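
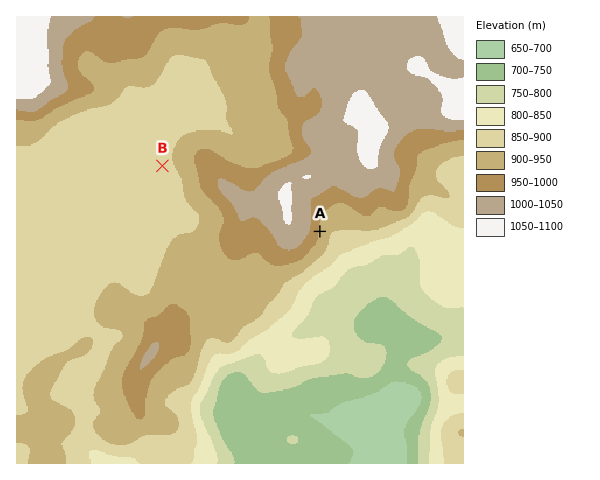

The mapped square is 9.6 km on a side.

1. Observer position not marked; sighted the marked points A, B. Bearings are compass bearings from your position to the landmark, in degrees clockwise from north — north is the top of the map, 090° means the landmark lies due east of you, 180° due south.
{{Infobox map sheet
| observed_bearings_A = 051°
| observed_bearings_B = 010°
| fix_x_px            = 123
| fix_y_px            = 391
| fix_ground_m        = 950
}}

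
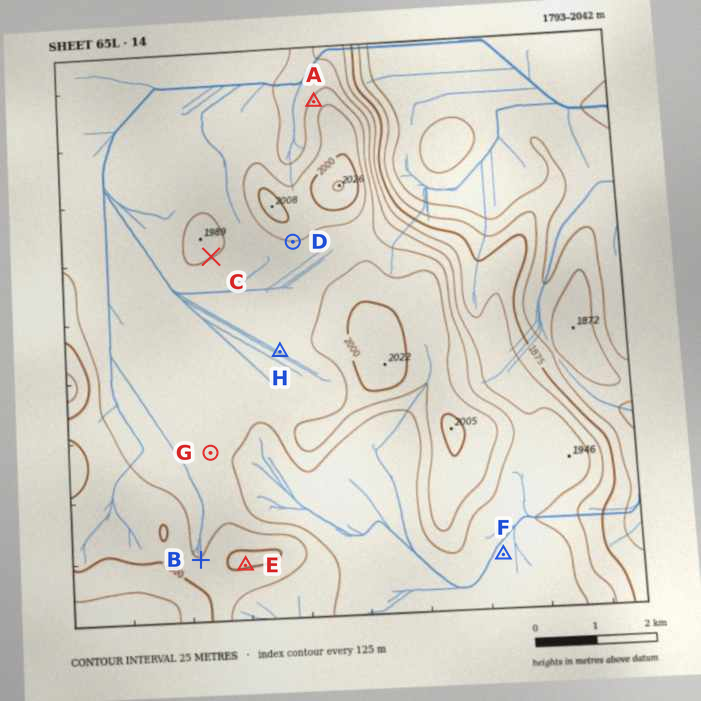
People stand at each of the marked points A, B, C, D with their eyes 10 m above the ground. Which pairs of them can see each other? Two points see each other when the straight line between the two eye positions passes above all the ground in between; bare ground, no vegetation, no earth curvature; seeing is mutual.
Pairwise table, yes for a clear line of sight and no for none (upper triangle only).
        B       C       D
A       no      no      no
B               yes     yes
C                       yes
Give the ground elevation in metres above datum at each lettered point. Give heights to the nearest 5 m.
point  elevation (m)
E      2000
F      1925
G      1955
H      1955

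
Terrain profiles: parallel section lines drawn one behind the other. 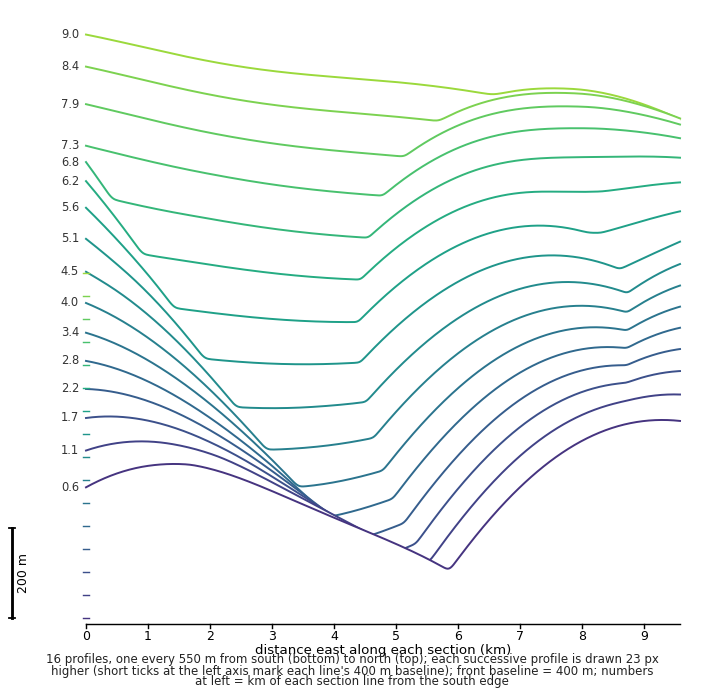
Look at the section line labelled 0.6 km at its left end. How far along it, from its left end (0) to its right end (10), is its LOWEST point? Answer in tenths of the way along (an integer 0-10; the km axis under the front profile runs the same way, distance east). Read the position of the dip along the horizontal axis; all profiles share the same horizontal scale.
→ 6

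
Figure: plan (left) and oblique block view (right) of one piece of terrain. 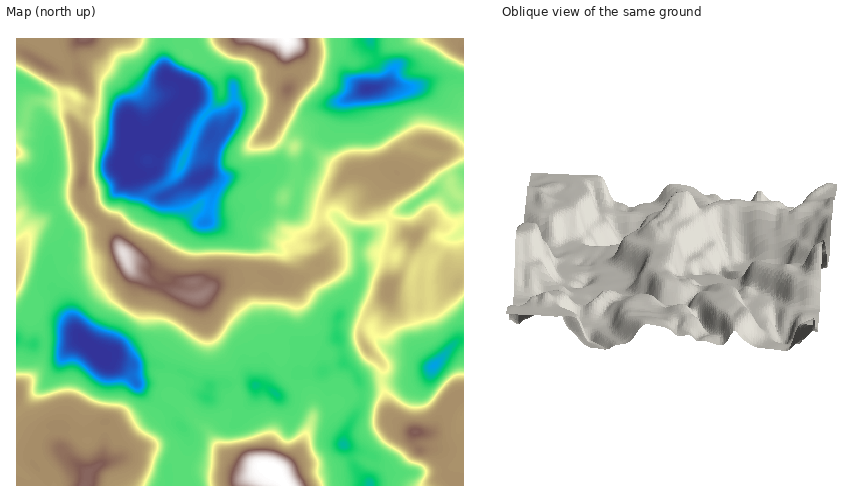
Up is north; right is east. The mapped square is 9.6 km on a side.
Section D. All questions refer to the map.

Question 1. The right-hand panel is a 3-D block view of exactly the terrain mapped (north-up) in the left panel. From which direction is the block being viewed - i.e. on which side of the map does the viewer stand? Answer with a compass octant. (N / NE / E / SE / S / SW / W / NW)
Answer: E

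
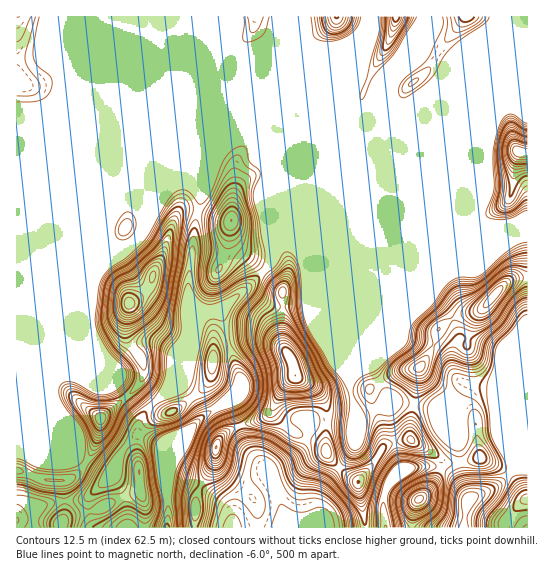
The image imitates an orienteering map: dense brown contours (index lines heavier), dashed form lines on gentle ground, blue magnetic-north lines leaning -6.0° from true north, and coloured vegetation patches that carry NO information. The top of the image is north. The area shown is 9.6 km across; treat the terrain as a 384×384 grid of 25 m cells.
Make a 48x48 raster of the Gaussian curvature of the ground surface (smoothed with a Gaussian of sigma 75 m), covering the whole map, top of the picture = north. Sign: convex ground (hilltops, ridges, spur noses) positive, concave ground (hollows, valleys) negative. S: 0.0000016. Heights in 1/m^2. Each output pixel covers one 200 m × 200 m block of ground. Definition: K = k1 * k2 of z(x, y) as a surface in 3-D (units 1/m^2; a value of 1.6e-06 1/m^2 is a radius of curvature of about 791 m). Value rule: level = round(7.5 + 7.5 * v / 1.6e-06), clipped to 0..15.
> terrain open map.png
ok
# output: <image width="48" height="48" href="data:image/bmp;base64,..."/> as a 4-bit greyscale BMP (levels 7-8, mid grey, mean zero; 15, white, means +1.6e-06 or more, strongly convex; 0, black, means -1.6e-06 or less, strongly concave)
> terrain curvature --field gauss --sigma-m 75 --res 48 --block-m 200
<image width="48" height="48" href="data:image/bmp;base64,Qk32BAAAAAAAAHYAAAAoAAAAMAAAADAAAAABAAQAAAAAAIAEAAATCwAAEwsAABAAAAAAAAAAAAAAABEREQAiIiIAMzMzAERERABVVVUAZmZmAHd3dwCIiIgAmZmZAKqqqgC7u7sAzMzMAN3d3QDu7u4A////AIZquHd4h0hoh4iId4h3iJd4eBBXd2eqiId3h2eXiJZouXiIiHh3iaUHh4qXVmaHZ3iHRoeWWbU4p4iHiHd4iYYnVP/6eoiHiYeHd3iHaYh3dHd3h3domI7YYZ/5a7mYe3aImoiIh3h3Y1ZneHZnhl73pmdRFoh0RpeIh2eIjIh2Y3dniId3hAVzjMsiVWl0d3iIiFaIenh3Zvp4iZh4uSlzaLdFdn2WeHeIiGR3ZWqIiPqrqodWq4/HkHtWiIiHd3eIiIWGdjqIh/k3iGiGdpmHlLx4iHWIiIiIiJ3nmEV2o4kAWVaIdYiGd4iIh4eIiIh3d2/2mWr6dAZiW4iId3eGeGWIh4h3eIh3aFdwWFanR1i7ZDeXVnd3eHSIh3d4iIh3enqmSGd3V4eOsxaHRnaIiHR3d3eIiIh3VniJd6V4h6h9x63sh1eIV3eGeHeIiIh3d3iItbZ4h5icl3m5d3d4R623qWZ3eIh3d4d4iKeIeLdnh2eYiYeIZ6unmIdniIiIiHd3aHiYeKY2eLyoZ4iHd5ZFV7iIh4iIh3d3VWeHd3ZXaMyIh3iIeLhXd3WJd4iIh3Z2V3d2d4Z3dod5iHiIiHa7eGV3eIiIh3V4mHZnd3doh1N5iIiIh3WJZnmXeYiIh3d7+od5h3hnh0GIiIiIh3eHZ3qom4iIiIh72Hl4dVeIdYiIiIiIiHiIiGeYiYiIiHZspXmId6iKl/93iIiIiIiHZ3eccoiIiHc5dKqIaOp3VIdniIiIiIh3dpyLkoiIiHdmh8uGaKh3ZnVniIiIiIh3d4h3doiIiHd4mIaHiGZ4h3Z3iIiIiIiId4h2Z4iIiId3eIVomGZ3d3d3iIiIiIiIiIh3doiIiId3h5eHh4iHeIeIiIiIiIiIiHd3d4iIiHh4l4eGZoq4d3iIiIiIiIiIiHd3d4iIiId3d3d3VXm4d3iIiIiIiIiIiHdHaYiIiId3d3d4eIh3iIiIiIiIiIiIiHdr1oiIiIh3d3d2eId2iIiIiIiIiIiIiHiXhoiIiIiIiHd3eId3d3iIiIiIiIiIiIiHSIiIiIiIiId3eHd3d3iIiIiIiIiIiId2R4iIiIiIiIiIh3eHh3iIiIiIiIiIiIdnqYiIiIiIiIiIiHd3eIiIiIiIiIiIiIdo+YiIiIiIiIiIiId3d4iIiIiIiIiIiIdm1oiIiIiIiIiIiIiHeIiIiIiIiIiIiIdzXHd3eIiIiIiIiIiIiIiIiHd3d3iIiId0KXd3d4iIiIiIiIiIiIiIiHd3d3d4iId3d4h3d4iIiIiIiIiIiIiIiHeHd3d3eIh3d4iHd4iIiIiIiIiIiIiIiHd3h5h3eIiIiIh3d4iIiIiIiIiIiIiIiHh3d3iHeIiIiHiHd4iIiIiIiId3iIiHd3h2d3h3iIiIiHiIeIiIiIiIiId3d4h3d3d3h3iHiIiIiHeIiIiIiIiIiId3d3d3Zmd3d3h3d4h3iIeIiIiIiIiIiId3h3d3WIV4Znd4d3d3iHeIiIiIiIiIiIiHd4iHe9dojIZ4iJd3iA=="/>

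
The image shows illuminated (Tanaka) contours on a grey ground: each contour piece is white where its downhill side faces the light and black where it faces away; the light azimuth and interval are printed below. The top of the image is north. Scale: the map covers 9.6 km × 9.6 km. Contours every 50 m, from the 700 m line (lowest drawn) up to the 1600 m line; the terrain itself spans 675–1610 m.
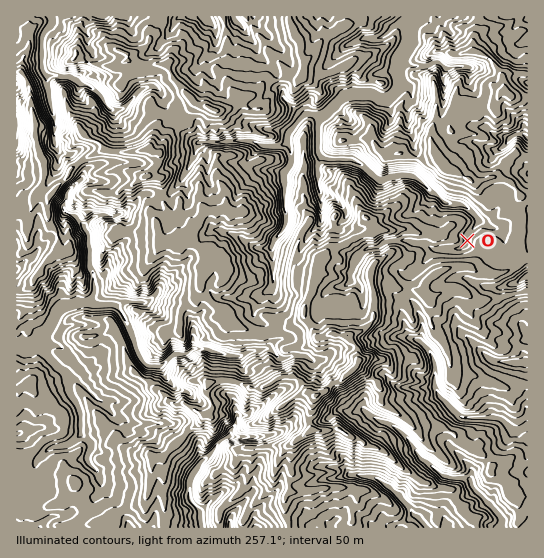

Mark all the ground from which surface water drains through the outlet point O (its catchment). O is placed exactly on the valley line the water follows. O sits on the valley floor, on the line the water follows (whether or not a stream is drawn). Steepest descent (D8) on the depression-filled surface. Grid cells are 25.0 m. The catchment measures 3.522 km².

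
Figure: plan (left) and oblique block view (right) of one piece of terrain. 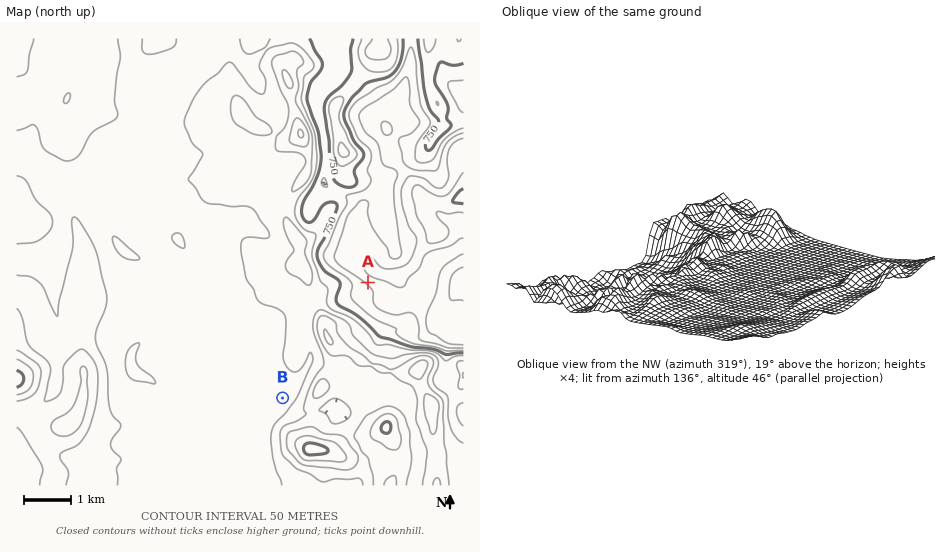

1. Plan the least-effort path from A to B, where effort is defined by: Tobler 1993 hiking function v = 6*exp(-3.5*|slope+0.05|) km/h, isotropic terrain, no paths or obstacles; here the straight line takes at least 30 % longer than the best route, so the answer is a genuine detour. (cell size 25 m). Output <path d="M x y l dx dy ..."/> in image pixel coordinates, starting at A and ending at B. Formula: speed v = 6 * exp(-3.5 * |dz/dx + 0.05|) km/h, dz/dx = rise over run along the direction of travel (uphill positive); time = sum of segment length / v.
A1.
<path d="M368 282l-5 0-35 18-1 1-9 5-4 3-5 10 0 25-26 54"/>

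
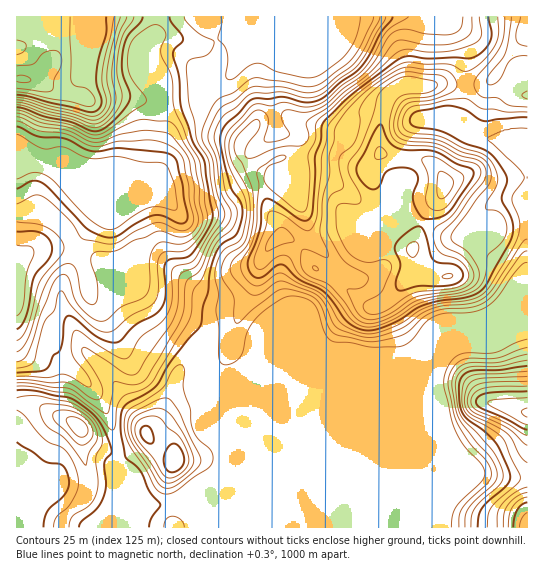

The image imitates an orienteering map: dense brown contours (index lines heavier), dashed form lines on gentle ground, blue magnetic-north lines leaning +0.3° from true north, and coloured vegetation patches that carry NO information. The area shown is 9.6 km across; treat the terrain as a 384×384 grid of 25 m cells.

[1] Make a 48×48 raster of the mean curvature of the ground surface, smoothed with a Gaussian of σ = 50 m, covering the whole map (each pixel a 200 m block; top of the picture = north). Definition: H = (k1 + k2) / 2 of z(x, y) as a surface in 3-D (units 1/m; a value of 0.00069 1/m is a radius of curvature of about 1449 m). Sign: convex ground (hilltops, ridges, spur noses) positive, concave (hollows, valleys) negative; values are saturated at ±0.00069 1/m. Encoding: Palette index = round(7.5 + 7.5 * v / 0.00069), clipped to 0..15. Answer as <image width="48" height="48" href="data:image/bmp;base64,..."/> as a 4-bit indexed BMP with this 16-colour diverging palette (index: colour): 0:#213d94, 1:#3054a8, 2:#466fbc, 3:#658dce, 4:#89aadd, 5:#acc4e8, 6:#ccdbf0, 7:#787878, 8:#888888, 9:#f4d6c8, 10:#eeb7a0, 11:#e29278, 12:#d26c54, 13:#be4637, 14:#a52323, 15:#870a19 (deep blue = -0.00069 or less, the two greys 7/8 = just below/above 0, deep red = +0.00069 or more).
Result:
<image width="48" height="48" href="data:image/bmp;base64,Qk32BAAAAAAAAHYAAAAoAAAAMAAAADAAAAABAAQAAAAAAIAEAAATCwAAEwsAABAAAAAAAAAAlD0hAKhUMAC8b0YAzo1lAN2qiQDoxKwA8NvMAHh4eACIiIgAyNb0AKC37gB4kuIAVGzSADdGvgAjI6UAGQqHAIdr1Td3d2jtV3eHd4eHd3iHd3eHV5p2rndou3R3d2aFZ3d3d3d3d3d3d3d2Sbyovoh2a/dXd2Q1d3d3d3d3d3d3d3d3RIqpr3d2RutHdzmRR3d3d3d3d3d3d3d3cyZ3Z3dmVNs3dCz4Amd3d4eHeIeId4eHd0EkVYd2Rug3YF3/mGZ3d4eHiHd3h4eId1E2iYd3SNU3MrrvqaV3eHiIh3iHiHeHdiVomnZ3SLdzGfe/ZpZ3d3eHd4h4iIeHc3iHinZ2TP1Qf/asRGd3d3eHh3iHeHeHRXhkSGeIr/0Az9iYM3d3d3eIh4eId4eHJmREbGid/+UEzduXVmd3d3d4eHeIh3h3CMms76vdy1Aol5qHeZd3d3d3h4eHeHd1Cv//2+/XiRBYhnqnZ5Z4d3d3d4h4iHhzKf/bqblTdQObYzfIVnZ3d3d3d4h4d3dyfduql0MUYSrZRFfsZohWd3d3d3h3d3dzbduHhzVnVa22RmW9doqld4d3d3d3Znd1SZZEd0ioW+t1aHWLhnrIV3h3d0MjR4Z3RVIjZzjITNhmeXZ7qHjHR3d3SFJWVXZXdlVUZifZbqRGiYZpl2i4N3d3Opi5VGYmd3d3VRfYrmNXiYZnh3i6Y2d1OZv/yGQQEjR3dwa4uTNnd2VniZmalkVQJ3v//pUxE1Qldxaq1iWHZVVYqHd4qGMAJ7yorbiXZ4liZzec5jaHZEZpt2hnuERWjOlma9rP/9yUJ1iL50eHdUeclquZ2TXP+4RFSdzO//ymI1dXyFiaplnaVbyq/DXP1UaHI5p4v5eqUXZFh4uqt2ulNqyp/mWbUou6drqGeVWbgXVFeIuHunqFV7xSv7mmJqqYec6lNFebknQ3uoczmpuEJalCjbuleqmHZnuTMkbNo6ic2mQyWJtwA2ZFi8xzi6mHdld2dDW+k7zMpjZ3RHhANlQzr8kQe7l3dmactkSMc4mqc2d3dlQzinhjv5ISrbdnd2iu6ERWNHq4Rnd4d3dFdoyUuzViq2N6dneM62V2VHylV3d3d3c1VoqIx1diqFa8dVRb7sqYhjZWd3d3dmVGd3ir2VZimIvbZVR9y/+mZoZ4ZUQzRmUyREn5jNpVqpmrq7zvt76DV2Z1M1dUZ3dUiXr4Fqx2i4R9283chEQ0dzVTEot1iGZmrKr+YiMhWoNcxTVnUhNHdyZkNJ6VZ4hVmJmf9kd2rcZL4wA0M0Z0RAV3Z8+2ZolYpXlZ+W3Kq9tY9wAiNGmGUyab3v/oeJhKtWlY6a6WV76n2hEyNml5y5v/3N6oiYZJtmZJtqpTJprt3IvriHqHvP/ZZppmdGc4uGU3hXZDJJec////2HzHd+qYdZtlNHY4yoZGhkREM1VWi+qcxmraZ3aslYyFFnR6uZhmh1Z3UyJXZpZXl1WsdUabpXylFme6dol2d3d3djJIl4dmeXRrpmZnlWzWE2WGVnh3d3eId2M3y4ZVVnU3y5dnpWznRDNWeYeHd3h4h3U1vaZmQ0VFvbdptXm5qoerrJd3d4iHh3dBNVeIVWmGiQ=="/>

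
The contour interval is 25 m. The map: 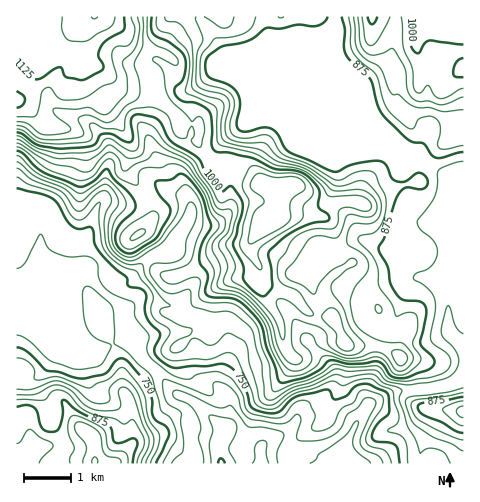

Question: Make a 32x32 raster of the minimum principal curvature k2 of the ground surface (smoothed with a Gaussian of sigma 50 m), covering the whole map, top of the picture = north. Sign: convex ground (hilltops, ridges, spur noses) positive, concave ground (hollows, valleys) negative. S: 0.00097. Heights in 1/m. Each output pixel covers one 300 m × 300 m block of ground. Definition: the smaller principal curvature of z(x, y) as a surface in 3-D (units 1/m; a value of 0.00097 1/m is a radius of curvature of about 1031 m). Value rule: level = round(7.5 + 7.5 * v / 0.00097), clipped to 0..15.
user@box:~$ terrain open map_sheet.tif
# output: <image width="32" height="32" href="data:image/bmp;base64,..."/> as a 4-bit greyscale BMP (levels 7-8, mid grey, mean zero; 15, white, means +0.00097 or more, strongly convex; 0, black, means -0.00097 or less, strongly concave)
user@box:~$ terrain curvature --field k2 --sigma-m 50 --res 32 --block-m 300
<image width="32" height="32" href="data:image/bmp;base64,Qk12AgAAAAAAAHYAAAAoAAAAIAAAACAAAAABAAQAAAAAAAACAAATCwAAEwsAABAAAAAAAAAAAAAAABEREQAiIiIAMzMzAERERABVVVUAZmZmAHd3dwCIiIgAmZmZAKqqqgC7u7sAzMzMAN3d3QDu7u4A////AHdWWUlUVJgXdXhmZTNGhmZoZEY0mFVWJ3VHVlJZVGVVVUSpVHVmVzNEMnmUCYRWeHc1ZFRzVYJDZVNGdQRDmGp1WVMlhlMEcWmCA3dAJmZoIok1aXUhZzNndVIVIxAAAHQiNEdjB1RVdleoE0FrSIKFRnZHIIhoZHNZlAdyTWaEVHd3VESJeHVEhjN7dVQ0ZGd3doRUI2d2Q2YkVlM2hUV3d2eEVphlZSRyZaY2ZYc2d3d3ZEVDVUNGRHRkR4V3Rnd3d1hThxZ1aVdWZmZlZkd3d3ZiKJhSV3dTRnd3ZmZWd3ZkFCA0RlVnR1ZYp1d4dYZ4c02iBFeHlEZlU0JXeHaHdUJamlBUNXh0RGU2Rnd3d2RwZ2aEExKIiGaTR0VmZ2U1cCNGhgOARVZUVZs1d1dENGQFZ0QEg4d3hyZlRnhXJoeYCVNkCIRpWbUVd2aIVydkVgVVQTaGZzMANFZmY1UVV2cGgTd2N2VRN3dmZlWGG5iFF2BpeDA2VXd3d2R0eEZ1IIUEWGljRFd3d3ZHZEaXNXWWVnZ4hkd3d3dzhkVkdUiGeGZyJYRXd3d3c4OlpWhYh2hXZ0E0d3d3d0RzdYd4doiERVlxZ3d3d3RFZHZ4d3ZWVWR4RERXd3dzeFWGd3dnh2aBVXVXZVVmYnhUhneHZ3iHdCVTiIV3aEJ4Y3eH"/>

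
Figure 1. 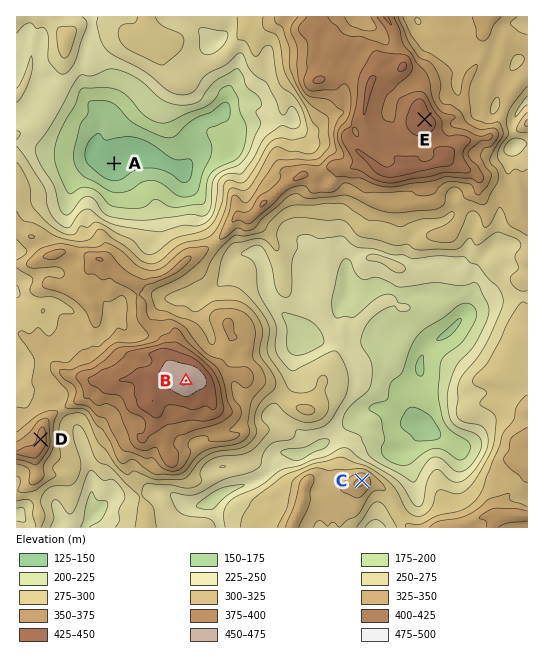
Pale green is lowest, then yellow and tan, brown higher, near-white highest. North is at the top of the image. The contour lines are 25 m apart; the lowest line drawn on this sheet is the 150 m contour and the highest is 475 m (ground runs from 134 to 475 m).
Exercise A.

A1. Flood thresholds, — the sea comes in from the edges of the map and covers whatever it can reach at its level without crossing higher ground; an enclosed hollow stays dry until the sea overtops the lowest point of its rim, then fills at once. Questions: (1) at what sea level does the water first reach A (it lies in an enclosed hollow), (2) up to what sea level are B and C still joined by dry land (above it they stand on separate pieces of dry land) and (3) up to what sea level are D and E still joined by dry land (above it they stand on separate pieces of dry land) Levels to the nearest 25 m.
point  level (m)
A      250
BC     275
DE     325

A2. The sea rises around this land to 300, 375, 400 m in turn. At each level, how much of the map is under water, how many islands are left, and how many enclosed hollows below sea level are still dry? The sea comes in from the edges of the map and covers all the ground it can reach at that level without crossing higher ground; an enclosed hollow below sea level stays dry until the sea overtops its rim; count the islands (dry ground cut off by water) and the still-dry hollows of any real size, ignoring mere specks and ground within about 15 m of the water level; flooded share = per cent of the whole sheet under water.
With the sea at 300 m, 60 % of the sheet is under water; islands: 0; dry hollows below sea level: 0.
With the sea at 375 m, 89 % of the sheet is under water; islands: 1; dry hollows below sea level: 0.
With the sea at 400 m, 93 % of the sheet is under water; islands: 2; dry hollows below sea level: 0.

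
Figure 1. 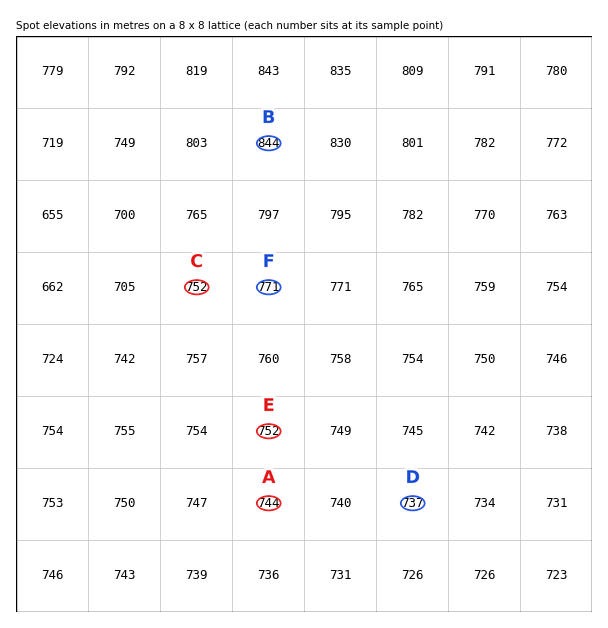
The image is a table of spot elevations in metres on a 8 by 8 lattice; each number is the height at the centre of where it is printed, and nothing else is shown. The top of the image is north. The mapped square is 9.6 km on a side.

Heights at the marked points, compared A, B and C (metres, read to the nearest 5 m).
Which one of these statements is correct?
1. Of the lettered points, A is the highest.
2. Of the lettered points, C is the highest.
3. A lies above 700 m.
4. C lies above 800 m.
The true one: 3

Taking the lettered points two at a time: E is lower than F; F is higher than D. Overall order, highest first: F E D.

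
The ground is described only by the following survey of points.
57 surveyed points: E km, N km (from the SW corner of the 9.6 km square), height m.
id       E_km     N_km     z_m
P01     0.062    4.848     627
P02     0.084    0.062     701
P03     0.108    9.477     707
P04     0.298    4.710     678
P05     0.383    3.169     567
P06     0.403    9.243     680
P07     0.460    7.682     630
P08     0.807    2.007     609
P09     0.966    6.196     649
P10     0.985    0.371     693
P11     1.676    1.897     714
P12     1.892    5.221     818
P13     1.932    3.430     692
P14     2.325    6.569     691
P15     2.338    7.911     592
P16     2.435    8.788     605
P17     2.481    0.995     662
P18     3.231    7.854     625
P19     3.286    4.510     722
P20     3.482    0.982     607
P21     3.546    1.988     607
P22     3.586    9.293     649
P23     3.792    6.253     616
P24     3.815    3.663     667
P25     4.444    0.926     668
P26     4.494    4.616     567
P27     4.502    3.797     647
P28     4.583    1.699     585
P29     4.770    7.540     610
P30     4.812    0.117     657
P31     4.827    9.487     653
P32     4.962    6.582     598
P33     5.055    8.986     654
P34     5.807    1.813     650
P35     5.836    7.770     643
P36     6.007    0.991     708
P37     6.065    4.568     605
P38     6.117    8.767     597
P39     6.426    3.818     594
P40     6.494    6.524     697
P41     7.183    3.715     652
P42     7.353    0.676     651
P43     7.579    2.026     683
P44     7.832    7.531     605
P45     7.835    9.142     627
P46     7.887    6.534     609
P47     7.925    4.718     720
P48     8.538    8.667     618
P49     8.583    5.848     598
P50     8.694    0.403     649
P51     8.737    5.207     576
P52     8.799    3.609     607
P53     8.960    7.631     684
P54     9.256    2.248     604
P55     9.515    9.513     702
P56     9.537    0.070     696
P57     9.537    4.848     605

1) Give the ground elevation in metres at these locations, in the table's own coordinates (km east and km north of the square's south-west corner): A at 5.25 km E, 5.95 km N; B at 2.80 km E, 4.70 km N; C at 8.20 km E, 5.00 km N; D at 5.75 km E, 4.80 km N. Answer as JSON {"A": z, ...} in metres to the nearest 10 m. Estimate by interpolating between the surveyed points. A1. {"A": 610, "B": 790, "C": 660, "D": 600}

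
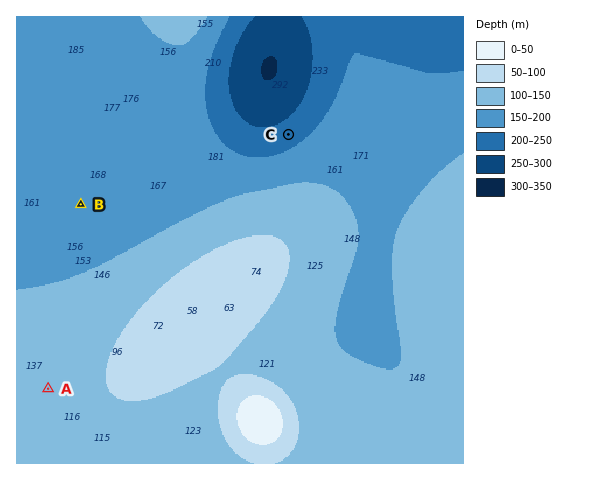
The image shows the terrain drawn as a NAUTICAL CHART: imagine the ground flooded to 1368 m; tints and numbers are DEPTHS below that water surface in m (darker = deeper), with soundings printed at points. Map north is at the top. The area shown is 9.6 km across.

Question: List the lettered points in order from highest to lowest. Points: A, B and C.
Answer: A B C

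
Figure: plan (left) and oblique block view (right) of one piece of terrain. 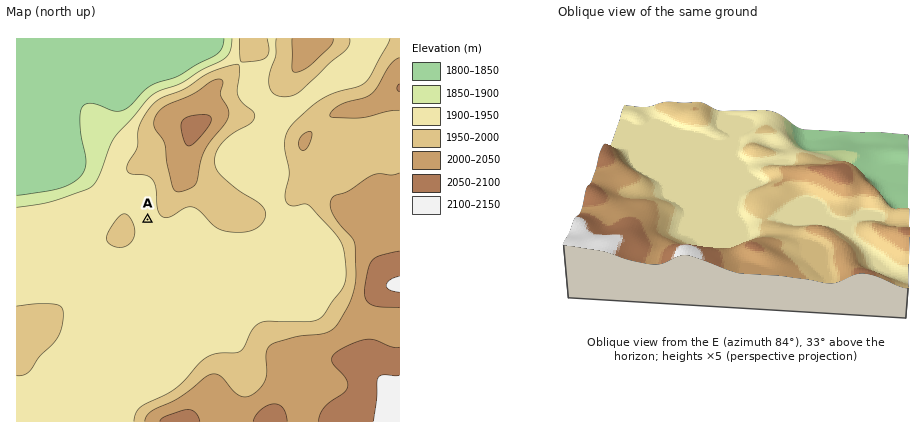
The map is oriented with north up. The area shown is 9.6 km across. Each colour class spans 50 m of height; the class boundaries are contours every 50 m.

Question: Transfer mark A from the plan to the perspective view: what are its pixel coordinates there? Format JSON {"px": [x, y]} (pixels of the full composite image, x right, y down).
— {"px": [765, 164]}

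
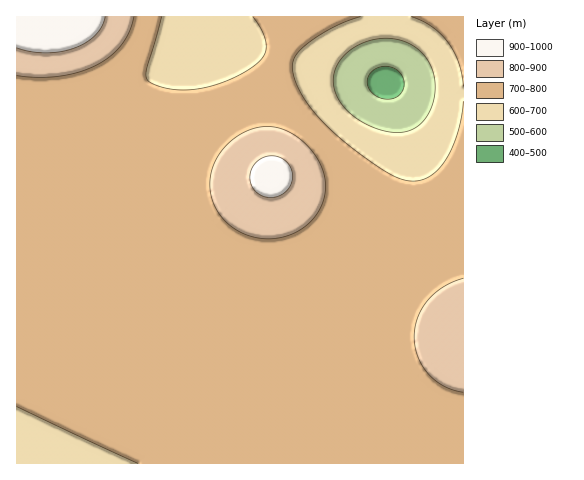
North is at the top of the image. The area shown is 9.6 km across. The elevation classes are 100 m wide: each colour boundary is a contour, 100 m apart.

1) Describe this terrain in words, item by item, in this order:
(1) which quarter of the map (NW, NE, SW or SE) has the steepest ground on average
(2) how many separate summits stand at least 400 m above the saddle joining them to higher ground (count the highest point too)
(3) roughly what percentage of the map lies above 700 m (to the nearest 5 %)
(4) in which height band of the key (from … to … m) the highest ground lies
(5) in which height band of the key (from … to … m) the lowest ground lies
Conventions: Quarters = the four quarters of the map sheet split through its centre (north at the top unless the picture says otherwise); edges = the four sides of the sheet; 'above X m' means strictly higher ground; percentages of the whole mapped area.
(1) The steepest ground, on average, is in the north-east quarter.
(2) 1 summit rises at least 400 m above its surroundings.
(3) Ground above 700 m makes up about 85 % of the sheet.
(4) The highest point is somewhere between 900 and 1000 m.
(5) The lowest ground lies in the 400–500 m band.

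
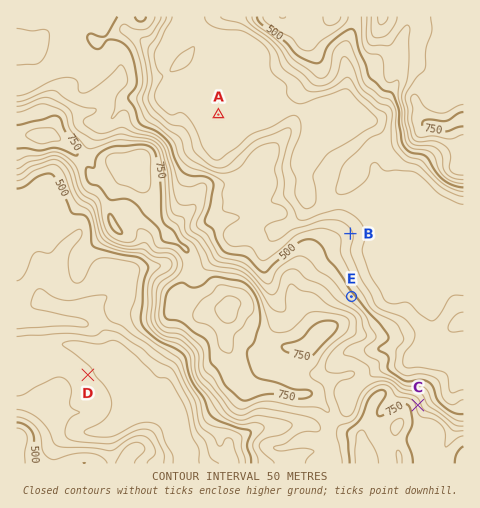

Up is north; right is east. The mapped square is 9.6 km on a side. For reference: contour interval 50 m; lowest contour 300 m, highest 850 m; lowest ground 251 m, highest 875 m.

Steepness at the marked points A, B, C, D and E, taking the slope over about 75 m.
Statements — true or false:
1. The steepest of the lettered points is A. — false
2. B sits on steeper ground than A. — true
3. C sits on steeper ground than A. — true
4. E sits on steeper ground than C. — false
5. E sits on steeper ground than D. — true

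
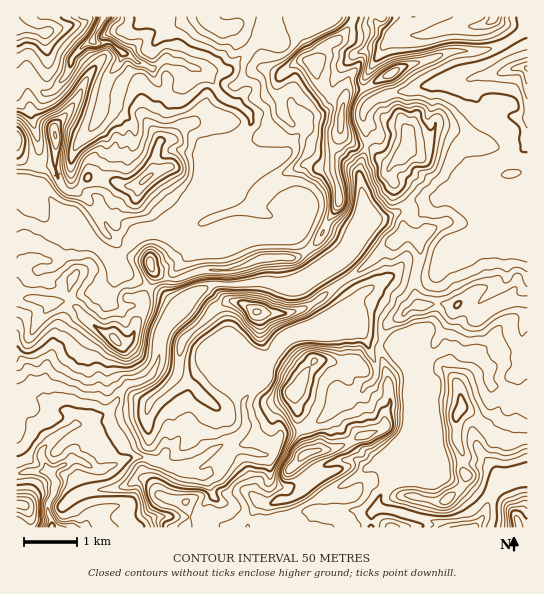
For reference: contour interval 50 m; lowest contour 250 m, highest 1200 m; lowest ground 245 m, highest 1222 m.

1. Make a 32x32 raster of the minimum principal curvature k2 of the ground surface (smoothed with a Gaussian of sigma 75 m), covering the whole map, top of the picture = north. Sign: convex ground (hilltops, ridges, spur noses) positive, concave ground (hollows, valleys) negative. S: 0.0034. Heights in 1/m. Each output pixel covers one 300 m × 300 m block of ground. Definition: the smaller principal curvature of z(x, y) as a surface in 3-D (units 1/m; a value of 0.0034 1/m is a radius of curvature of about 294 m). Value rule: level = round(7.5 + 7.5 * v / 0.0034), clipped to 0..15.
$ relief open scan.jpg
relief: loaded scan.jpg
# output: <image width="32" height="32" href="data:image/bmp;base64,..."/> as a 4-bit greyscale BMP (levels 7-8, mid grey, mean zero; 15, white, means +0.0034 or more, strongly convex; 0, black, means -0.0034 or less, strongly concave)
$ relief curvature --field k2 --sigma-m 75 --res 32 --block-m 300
<image width="32" height="32" href="data:image/bmp;base64,Qk12AgAAAAAAAHYAAAAoAAAAIAAAACAAAAABAAQAAAAAAAACAAATCwAAEwsAABAAAAAAAAAAAAAAABEREQAiIiIAMzMzAERERABVVVUAZmZmAHd3dwCIiIgAmZmZAKqqqgC7u7sAzMzMAN3d3QDu7u4A////AEUDR3QzVodkRWZ2RjNUNGekKGVDl4VFZ3U2ZkNnh2NXZwd3Y4dlR5QkczdkZEVkRCIXQ0hjJEVzZjZzZmdGhFWCgldSFHVmQzl0NTV3RlN1hUd3ZoV3VGcUdldzVzg3h3d1Z2eGZ4g3NCRneTc3V3Z3ZmVIhmeIN1hlVmc2SXVndmZ3JXdndkSKdmRXNkh0VWZnhlIGdmdzaGV3GEZYZHdWaHVnFGV3ZDinaSVWZVZnVldWqSOEVjUDQ1REdmVVd1dGdmdAZ1NnQSVUdkNWhVdXZnVGciZkindTVWeHWVdVd2VFaFMQZmUzWFRnd1d1dmZodVJVcwAAIzRmNGVWZ2d3V4VktUVWd3c0NnVGVmZld3ZVU2RmZUREZEN4V0d3d3Z3V3RGd3d2Zlg1N3hmd3d3dVZWVmeHd4dEUzJlZ3d3dzVlaGVmd3d3RaBIRWZ3d1Njdnh2VXZnZUVweXZXd3dlYJZliXV3ZVd3QHdmVnZ3YWB3dGRFZodkVmJmiGZ3doCjFXSJZnZXZViTRodmd3ZChjRmZXd4RnZGcGiVlmd1U1dFZ3ZXY0Z1VXIVZmVnhWQGY3hmZjhWZHVzQQNGZ4VmYHRHCGRUdoSGRBplRVQyVnBpAXJXZkY3lzMEV4Z3d2d3AFV3Z4dnY0eIUzI1ZndlZnBod2h3Z2dSN1R3VUJY"/>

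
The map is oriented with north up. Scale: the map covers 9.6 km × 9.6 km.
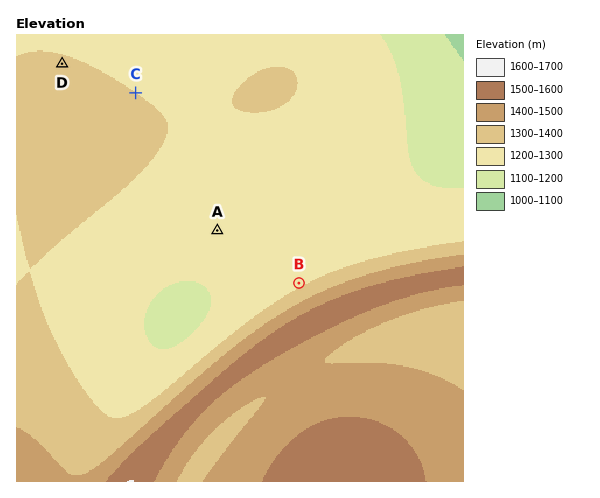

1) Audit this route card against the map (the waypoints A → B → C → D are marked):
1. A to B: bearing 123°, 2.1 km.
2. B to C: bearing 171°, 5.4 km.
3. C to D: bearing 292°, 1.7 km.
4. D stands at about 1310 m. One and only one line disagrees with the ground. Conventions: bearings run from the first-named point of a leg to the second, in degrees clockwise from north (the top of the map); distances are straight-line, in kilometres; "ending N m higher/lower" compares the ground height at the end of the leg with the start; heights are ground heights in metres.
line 2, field bearing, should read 319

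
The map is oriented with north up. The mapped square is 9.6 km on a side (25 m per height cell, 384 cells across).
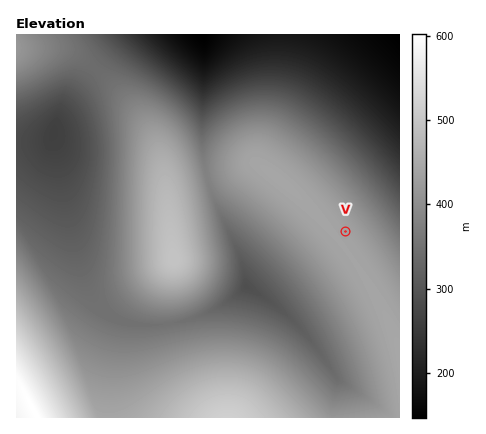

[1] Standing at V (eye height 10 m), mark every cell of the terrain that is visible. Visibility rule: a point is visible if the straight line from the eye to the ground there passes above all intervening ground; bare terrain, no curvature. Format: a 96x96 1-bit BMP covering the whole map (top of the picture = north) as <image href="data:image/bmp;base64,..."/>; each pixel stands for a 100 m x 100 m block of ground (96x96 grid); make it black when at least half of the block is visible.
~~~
<image width="96" height="96" href="data:image/bmp;base64,Qk2+BAAAAAAAAD4AAAAoAAAAYAAAAGAAAAABAAEAAAAAAIAEAAATCwAAEwsAAAIAAAAAAAAA////AAAAAAAH///4AAAf//////8H///8AAB///////8P///+AAH///////8P////AAf////8AB8f////wB/////4AB8////////////wAB8////////////gAB9////////////AAB9///////////+AAB////////////8AAB////////////4AAB////////////wAAB////////////gAAB////////////AAAB///////////+AAAD///////////8AAAD///////////wAAAD///////////gAAAD//////////+AAAAD//+B//////wAAAAD//wAB////+AAAAAH/+AAAD///AAAAAAH/4AAAAAAAAAAAAAH/AAAAAAAAAAAAAAH8AAAAAAAAAAAAAAP8AAAAAAAAAAAAAAP8AAAAAAAAAAAAAAP8AAAAAADAAAAAAAP8AAAAAADgAAAAAAf8AAAAAADwAAAAAAf8AAAAAAD4AAAAAAf8AAAAAAH8AAAAAA/4AAAAAAH8AAAAAA/4AAAAAAH+AAAAAB/4AAAAAAH+AAAAAB/wAAAAAAH/AAAAAD/wAAAAAAP/AAAAAD/gAAAAAAP/AAAAAH/gAAAAAAP/AAAAAH/gAAAAAAP/AAAAAP/AAAAAAAP/AAAAAf/AAAAAAAP/AAAAAf+AAAAAAAf+AAAAA/+AAAAAAAf+AAAAB/8AAAAAAAf+AAAAD/8AAAAAAAf+AAAAH/4AAAAAAAf8AAAAH/wAAAAAAAf8AAAAP/wAAAAAAAf8AAAAf/gAAAAAAAf8AAAA//AAAAAAAAf4AAAB/+AAAAAAAA/4AAAD/+AAAAAAAA/4AAAP/8AAAAAAAA/4AAAf/4AAAAAAAA/wAAA//wAAAAAAAA/wAAB//AAAAAAAAA/wAAH/+AAAAAAAAA/wAAP/8AAAAAAAAA/gAAf/wAAAAAAAAA/gAA//gAAAAAAAAA/gAB/+AAAAAAAAAA/AAB/wAAAAAAAAAB/AAAcAAAAAAAAAAB+AAAAAAAAAAAAAAB+AAAAAAAAAAAAAAB8AAAAAAAAAAAAAAB8AAAAAAAAAAAAAAB4AAAAAAAAAAAAAABwAAAAAAAAAAAAAABwAAAAAAAAAAAAAABgAAAAAAAAAAAAAAAAAAAAAAAAAAAAAAAAAAAAAAAAAAAAAAAAAAAAAAAAAAAAAAAAAAAAAAAAAAAAAAAAAAAAAAAAAAAAAAAAAAAAAAAAAAAAAAAAAAAAAAAAAAAAAAAAAAAAAAAAAAAAAAAAAAAAAAAAAAAAAAAAAAAAAAAAAAAAAAAAAAAAAAAAAAAAAAAAAAAAAAAAAAAAAAAAAAAAAAAAAAAAAAAAAAAAAAAAAAAAAAAAAAAAAAAAAAAAAAAAAAAAAAAAAAAAAAAAAAAAAAAAAAAAAAAAAAAAAAAAAAAAAAAAAAAAAAAACAAAAAAAAAAAAAAADAAAAAAAAAAAAAAADAAAAAAAAAAAAAAADAAAAAAAAAAAAAAACAAAAAAAAAAAAAAAAAAAAAAAAAAAAAAAA="/>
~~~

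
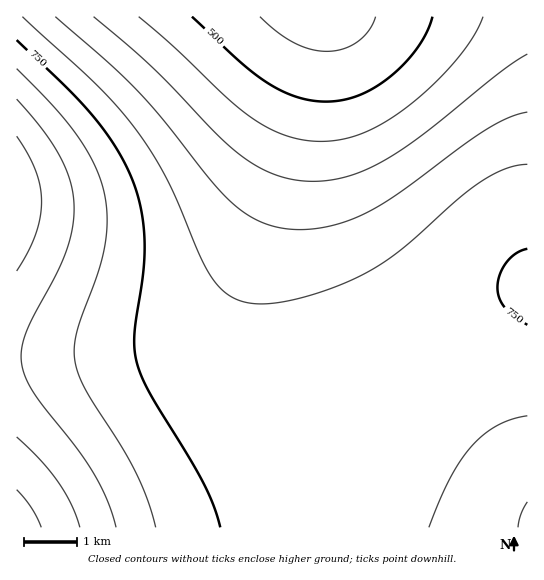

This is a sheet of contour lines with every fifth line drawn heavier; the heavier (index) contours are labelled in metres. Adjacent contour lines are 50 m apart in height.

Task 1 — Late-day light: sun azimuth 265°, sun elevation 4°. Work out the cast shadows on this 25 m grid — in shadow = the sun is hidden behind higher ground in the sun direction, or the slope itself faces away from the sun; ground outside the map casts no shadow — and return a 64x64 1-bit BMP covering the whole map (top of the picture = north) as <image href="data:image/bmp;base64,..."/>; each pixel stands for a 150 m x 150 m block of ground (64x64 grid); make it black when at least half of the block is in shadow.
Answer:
<image width="64" height="64" href="data:image/bmp;base64,Qk0+AgAAAAAAAD4AAAAoAAAAQAAAAEAAAAABAAEAAAAAAAACAAATCwAAEwsAAAIAAAAAAAAA////AAAAAAAH/4AAAAAAAAf/4AAAAAAAA//AAAAAAAAD/4AAAAAAAAP/AAAAAAAAAPgAAAAAAAAAAAAAAAAAAAAAAAAAAAAAAAAAAAAAAAAAAAAAAAAAAAAAAAAAAAAAAAAAAAAAAAAAAAAAAAAAAAAAAAAAAAAAAAAAAAAAAAAAAAAAAAAAAAAAAAAAAAAAAAAAAAAAAAAAAAAAAAAAAAAAAAAAAAAAAAAAAAAAAAAAAAAAAAAAAAAAAAAAAAAAAAAAAAAAAAAAAAAAAAAAAAAAAAAAAAAAAAAAAAAAAAAAAAAAAAAAAAAAAAAAAAAAAAAAAAAAAAAAAAAAAAAAAAAAAAAAAAAAAAAAAAAAAAAAAAAAAAAAAAAAAAAAAAAAD/gAAAAAAAA//4AAAAAAAH//8AAAAAAA///8AAAAAAD///+AAAAAAP///8AAAAAA////8AAAAAD////8AAAAAP////4AAAAA/////wAAAAD/////gAAAAP/////AAAAA/////+AAAAD/////8AAAAP/////wAAAA//////gAAAD/////+AAAAP/////4AAAA//////gAAAD/////+AAAAP/////wAAAA//////AAAAD/////4AAAAP/////AAAAA/////4AAAAD/////AAAAAP////wAAAAA////8AAAAAD///+AAAAAAA=="/>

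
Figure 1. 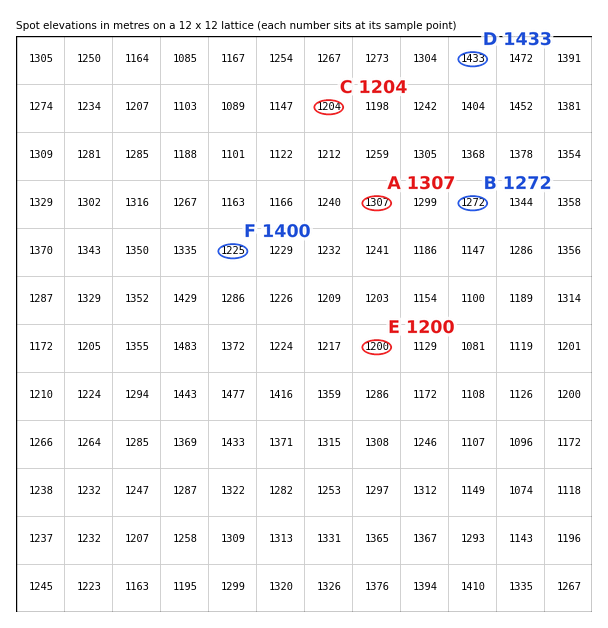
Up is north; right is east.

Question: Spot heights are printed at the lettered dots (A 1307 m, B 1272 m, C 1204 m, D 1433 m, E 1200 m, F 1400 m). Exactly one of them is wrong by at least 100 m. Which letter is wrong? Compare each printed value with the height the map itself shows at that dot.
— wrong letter F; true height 1225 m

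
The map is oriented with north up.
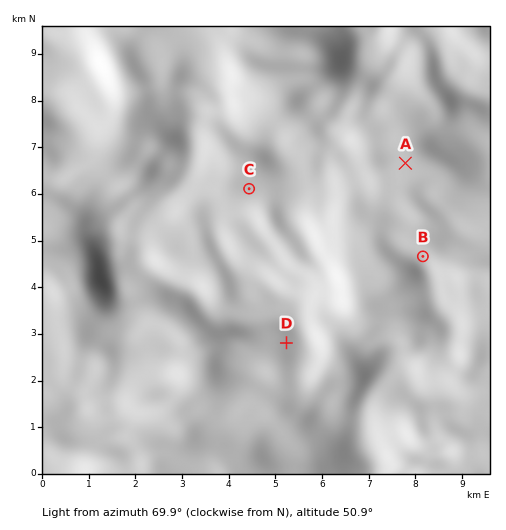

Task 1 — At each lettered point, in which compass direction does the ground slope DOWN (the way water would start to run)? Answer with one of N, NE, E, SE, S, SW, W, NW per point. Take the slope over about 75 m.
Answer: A SE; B N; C NW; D SW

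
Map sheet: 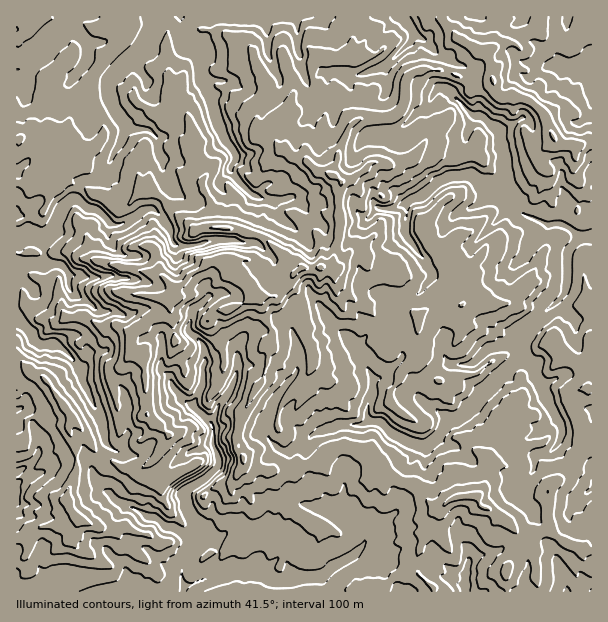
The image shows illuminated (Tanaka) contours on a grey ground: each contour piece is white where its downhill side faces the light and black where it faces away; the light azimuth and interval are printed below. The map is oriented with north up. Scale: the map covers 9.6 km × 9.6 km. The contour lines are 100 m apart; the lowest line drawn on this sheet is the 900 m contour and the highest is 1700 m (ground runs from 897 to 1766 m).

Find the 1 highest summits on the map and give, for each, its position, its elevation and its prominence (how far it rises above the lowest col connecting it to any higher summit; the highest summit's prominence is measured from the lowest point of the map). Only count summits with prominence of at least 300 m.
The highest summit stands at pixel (240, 278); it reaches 1766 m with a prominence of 869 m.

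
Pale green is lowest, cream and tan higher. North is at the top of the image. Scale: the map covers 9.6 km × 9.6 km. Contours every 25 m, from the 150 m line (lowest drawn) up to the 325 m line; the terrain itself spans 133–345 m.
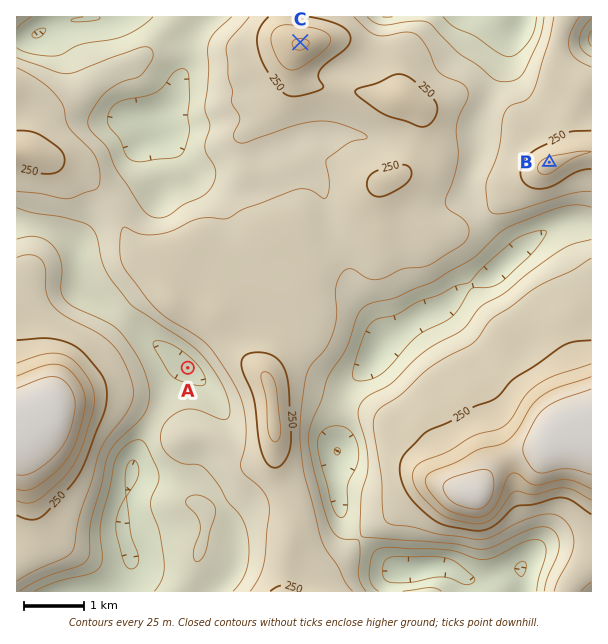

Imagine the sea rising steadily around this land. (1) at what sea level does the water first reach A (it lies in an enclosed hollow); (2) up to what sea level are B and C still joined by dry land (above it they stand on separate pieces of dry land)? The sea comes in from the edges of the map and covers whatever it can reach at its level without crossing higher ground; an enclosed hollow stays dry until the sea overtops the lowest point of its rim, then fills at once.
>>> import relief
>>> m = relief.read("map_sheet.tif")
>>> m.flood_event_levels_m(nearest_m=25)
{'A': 200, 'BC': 225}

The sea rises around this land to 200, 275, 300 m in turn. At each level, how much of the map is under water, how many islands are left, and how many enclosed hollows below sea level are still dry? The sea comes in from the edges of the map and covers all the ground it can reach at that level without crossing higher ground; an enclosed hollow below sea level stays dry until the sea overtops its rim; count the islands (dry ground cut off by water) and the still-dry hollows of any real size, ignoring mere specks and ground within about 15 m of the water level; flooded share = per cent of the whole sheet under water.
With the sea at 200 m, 28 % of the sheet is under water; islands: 0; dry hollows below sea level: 0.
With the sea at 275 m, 92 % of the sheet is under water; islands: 1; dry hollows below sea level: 0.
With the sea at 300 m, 94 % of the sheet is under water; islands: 0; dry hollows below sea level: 0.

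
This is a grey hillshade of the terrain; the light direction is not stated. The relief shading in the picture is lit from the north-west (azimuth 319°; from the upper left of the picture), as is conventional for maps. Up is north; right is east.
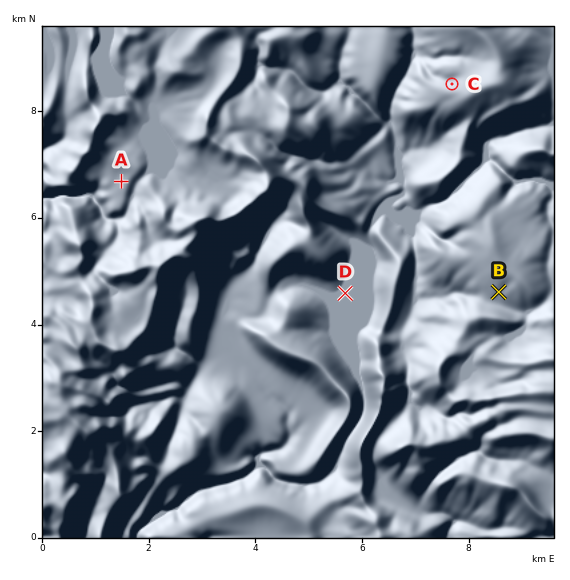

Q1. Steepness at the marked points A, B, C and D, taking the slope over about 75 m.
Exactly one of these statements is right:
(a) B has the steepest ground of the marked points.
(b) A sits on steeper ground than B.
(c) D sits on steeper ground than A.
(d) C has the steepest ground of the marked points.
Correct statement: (d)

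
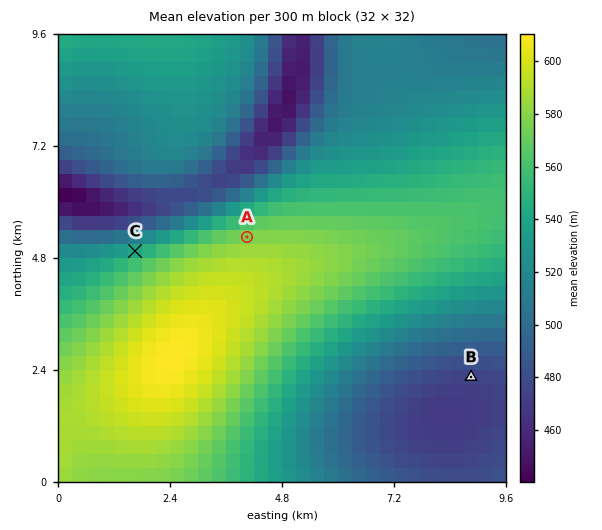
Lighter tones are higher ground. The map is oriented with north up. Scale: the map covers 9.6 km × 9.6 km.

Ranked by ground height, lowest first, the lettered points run B C A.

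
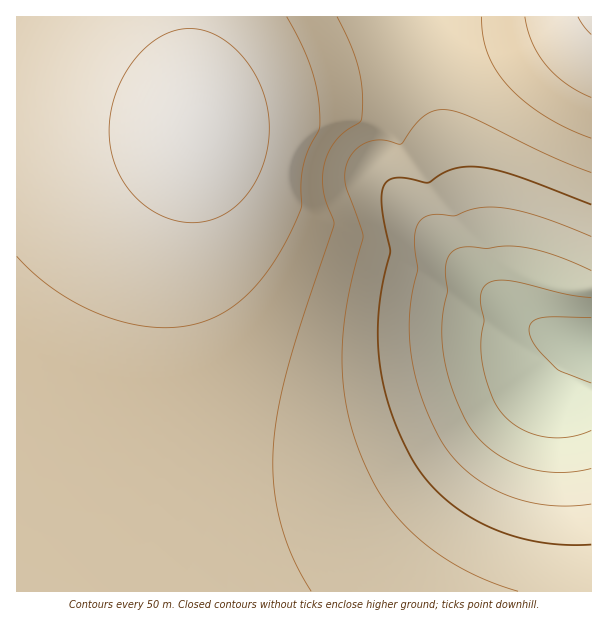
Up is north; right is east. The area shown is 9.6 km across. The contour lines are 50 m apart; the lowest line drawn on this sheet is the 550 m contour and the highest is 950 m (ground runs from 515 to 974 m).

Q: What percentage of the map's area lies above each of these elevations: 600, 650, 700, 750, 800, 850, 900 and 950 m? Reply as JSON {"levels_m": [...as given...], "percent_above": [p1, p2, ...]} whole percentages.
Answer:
{"levels_m": [600, 650, 700, 750, 800, 850, 900, 950], "percent_above": [95, 91, 86, 79, 69, 54, 26, 7]}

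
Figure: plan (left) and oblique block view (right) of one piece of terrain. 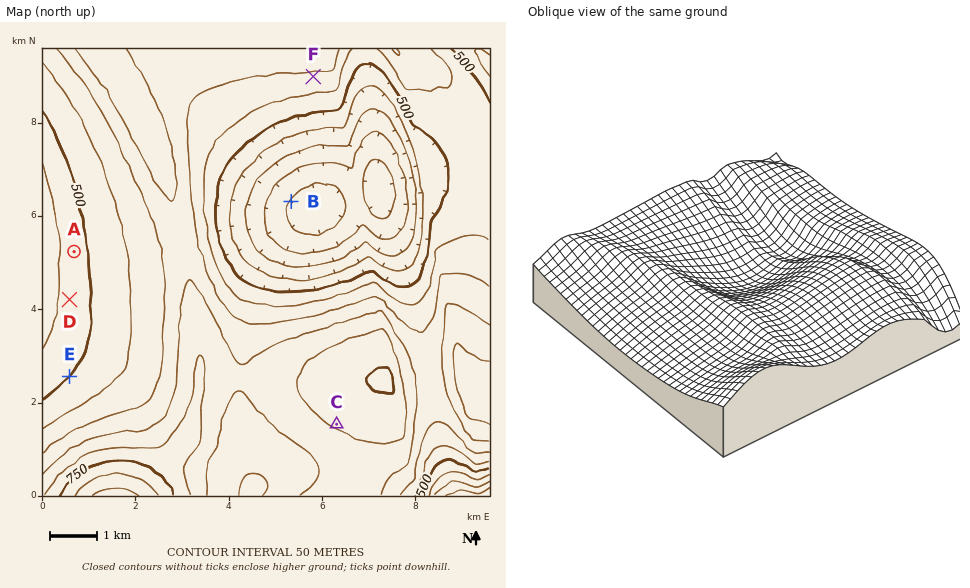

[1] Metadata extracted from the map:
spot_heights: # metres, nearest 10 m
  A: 480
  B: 300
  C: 710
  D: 470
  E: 500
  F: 590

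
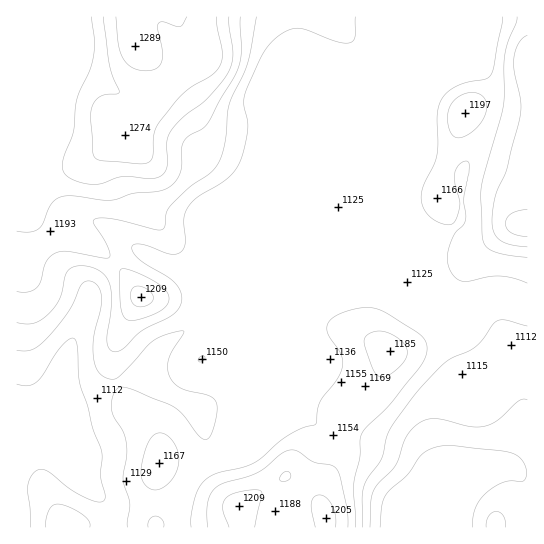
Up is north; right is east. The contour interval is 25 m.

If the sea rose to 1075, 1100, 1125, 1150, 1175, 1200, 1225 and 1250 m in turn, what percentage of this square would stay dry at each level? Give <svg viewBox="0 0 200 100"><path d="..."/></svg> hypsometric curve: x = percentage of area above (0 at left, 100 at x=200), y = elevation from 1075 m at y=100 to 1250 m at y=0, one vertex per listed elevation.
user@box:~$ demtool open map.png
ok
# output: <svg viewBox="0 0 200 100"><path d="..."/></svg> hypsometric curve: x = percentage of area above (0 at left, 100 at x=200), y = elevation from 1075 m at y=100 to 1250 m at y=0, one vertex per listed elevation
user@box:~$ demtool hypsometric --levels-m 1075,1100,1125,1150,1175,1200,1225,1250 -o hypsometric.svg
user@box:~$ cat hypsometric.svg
<svg viewBox="0 0 200 100"><path d="M194 100l-13-14-18-15-84-14-28-14-18-14-17-15-6-14"/></svg>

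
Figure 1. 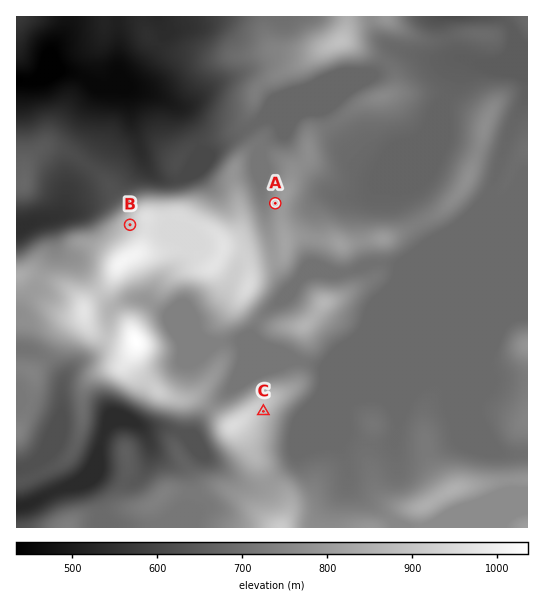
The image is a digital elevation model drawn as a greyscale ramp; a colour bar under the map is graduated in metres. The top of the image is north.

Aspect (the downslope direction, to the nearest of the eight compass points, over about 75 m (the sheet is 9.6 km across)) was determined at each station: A W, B W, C SE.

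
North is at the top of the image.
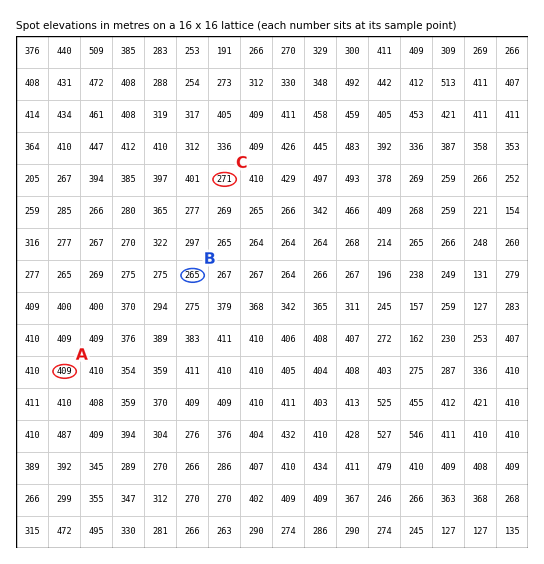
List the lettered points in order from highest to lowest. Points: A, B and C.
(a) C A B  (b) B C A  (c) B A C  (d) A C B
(d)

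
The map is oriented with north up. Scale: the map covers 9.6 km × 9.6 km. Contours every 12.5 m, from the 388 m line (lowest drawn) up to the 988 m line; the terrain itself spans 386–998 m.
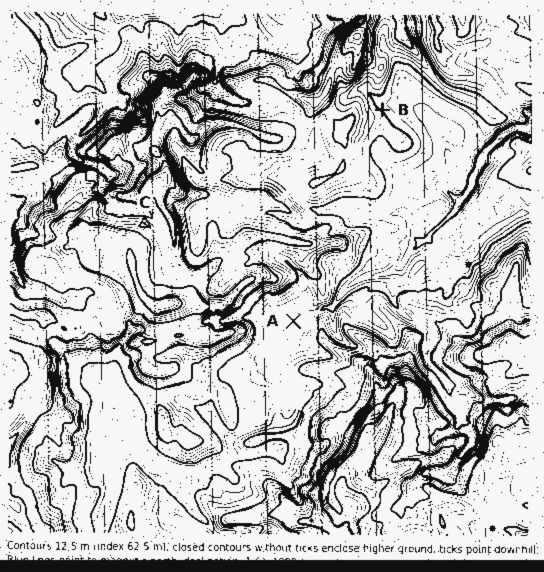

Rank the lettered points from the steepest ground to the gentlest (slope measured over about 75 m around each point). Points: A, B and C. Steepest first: C B A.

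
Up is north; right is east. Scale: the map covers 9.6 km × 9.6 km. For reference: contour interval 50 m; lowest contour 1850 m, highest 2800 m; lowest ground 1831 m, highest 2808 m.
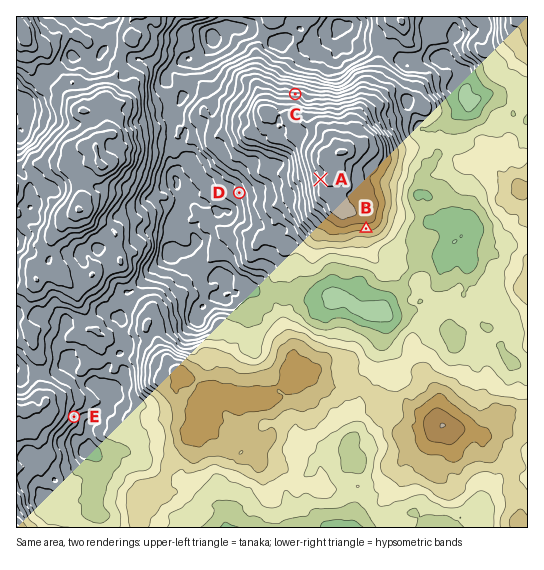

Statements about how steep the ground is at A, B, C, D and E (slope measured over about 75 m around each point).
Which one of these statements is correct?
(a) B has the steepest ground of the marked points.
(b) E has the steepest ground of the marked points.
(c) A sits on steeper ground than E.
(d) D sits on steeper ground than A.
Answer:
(a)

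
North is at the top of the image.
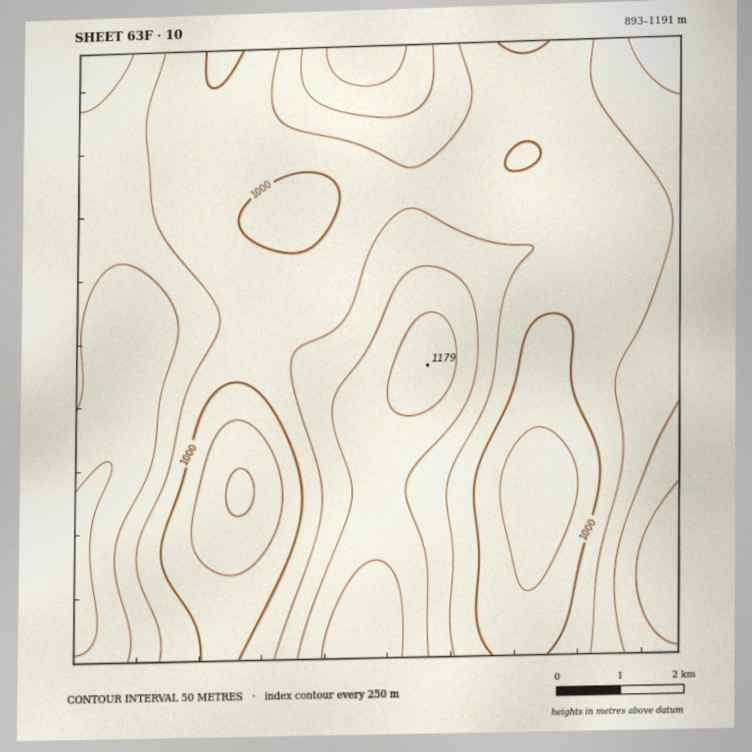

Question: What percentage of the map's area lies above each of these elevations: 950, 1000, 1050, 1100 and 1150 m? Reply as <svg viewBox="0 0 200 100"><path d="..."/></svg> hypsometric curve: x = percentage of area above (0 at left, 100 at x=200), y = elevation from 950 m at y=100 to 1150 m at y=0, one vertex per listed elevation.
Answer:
<svg viewBox="0 0 200 100"><path d="M189 100l-24-25-69-25-48-25-36-25"/></svg>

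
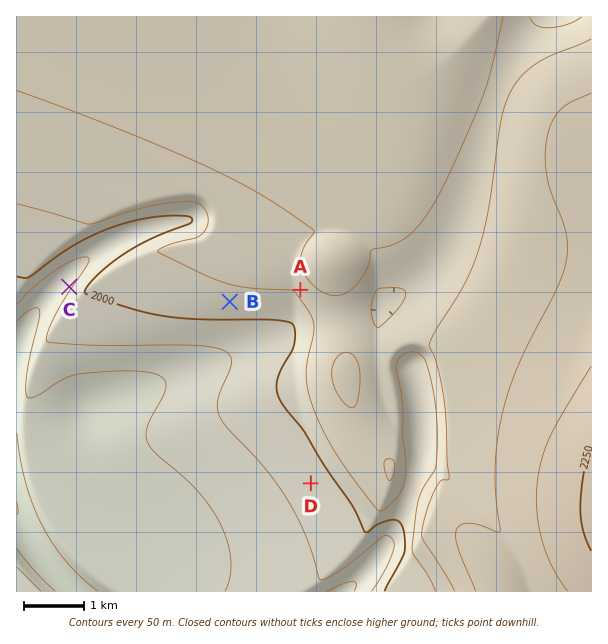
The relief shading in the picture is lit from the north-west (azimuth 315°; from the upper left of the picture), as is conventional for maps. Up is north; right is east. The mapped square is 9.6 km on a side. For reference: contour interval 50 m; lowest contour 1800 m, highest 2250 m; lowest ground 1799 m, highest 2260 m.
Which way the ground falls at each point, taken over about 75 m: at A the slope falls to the SW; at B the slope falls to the S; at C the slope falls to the NW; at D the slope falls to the SW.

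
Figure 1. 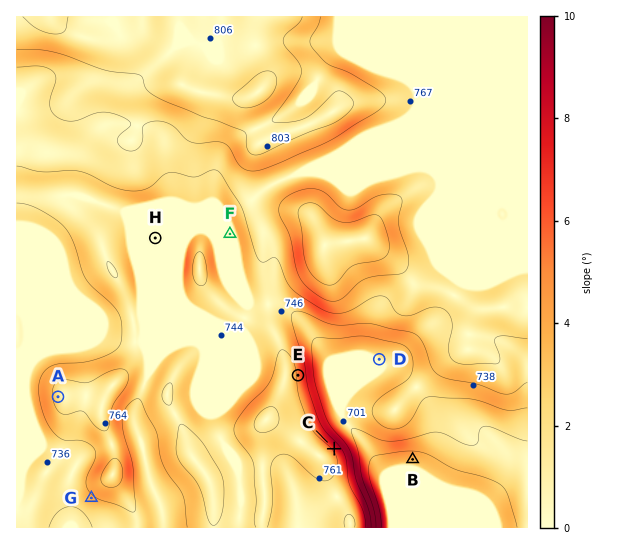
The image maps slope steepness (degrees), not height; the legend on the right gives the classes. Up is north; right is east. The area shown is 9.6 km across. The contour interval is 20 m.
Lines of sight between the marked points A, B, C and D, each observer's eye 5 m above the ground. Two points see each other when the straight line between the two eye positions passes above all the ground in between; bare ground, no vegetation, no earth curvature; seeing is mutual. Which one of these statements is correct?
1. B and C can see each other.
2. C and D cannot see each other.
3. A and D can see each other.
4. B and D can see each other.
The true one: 1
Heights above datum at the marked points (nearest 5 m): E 755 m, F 745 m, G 735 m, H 745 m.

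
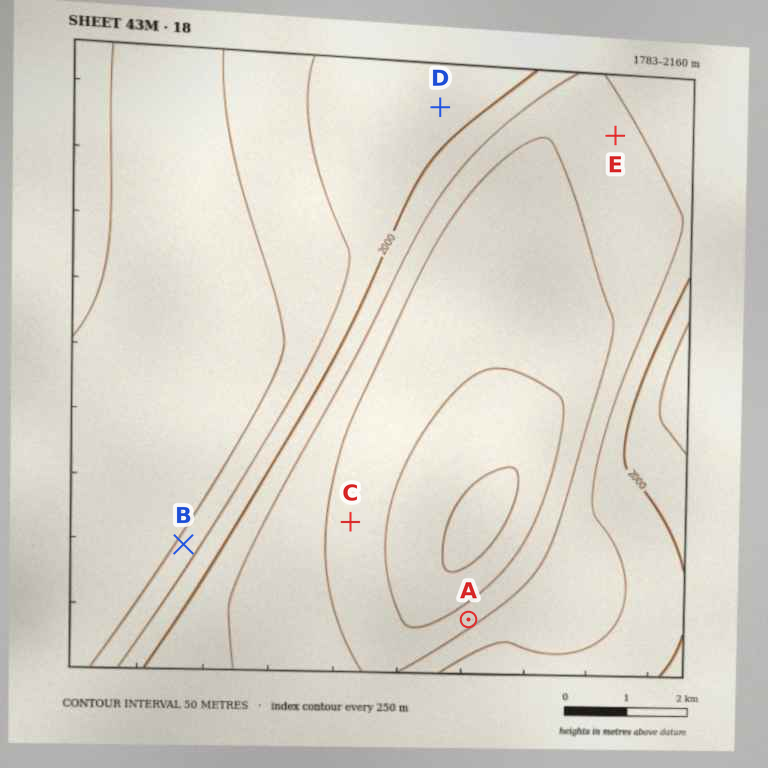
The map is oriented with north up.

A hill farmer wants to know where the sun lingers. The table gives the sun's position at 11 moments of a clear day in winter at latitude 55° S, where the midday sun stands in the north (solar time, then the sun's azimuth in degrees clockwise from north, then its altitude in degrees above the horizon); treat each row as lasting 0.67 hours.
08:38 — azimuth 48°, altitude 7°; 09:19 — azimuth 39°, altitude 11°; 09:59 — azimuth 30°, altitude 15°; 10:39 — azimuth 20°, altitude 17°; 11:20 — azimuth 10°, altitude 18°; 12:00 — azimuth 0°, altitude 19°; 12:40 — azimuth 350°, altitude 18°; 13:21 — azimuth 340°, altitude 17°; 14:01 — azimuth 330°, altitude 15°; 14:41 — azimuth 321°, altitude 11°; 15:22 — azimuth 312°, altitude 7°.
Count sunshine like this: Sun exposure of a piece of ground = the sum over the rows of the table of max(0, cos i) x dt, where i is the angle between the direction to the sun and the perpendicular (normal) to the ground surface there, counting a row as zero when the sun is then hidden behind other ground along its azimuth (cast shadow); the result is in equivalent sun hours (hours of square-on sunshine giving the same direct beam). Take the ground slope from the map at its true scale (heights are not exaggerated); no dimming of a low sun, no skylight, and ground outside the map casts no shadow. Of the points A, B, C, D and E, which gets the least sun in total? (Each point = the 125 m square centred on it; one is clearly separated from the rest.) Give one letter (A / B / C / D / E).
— B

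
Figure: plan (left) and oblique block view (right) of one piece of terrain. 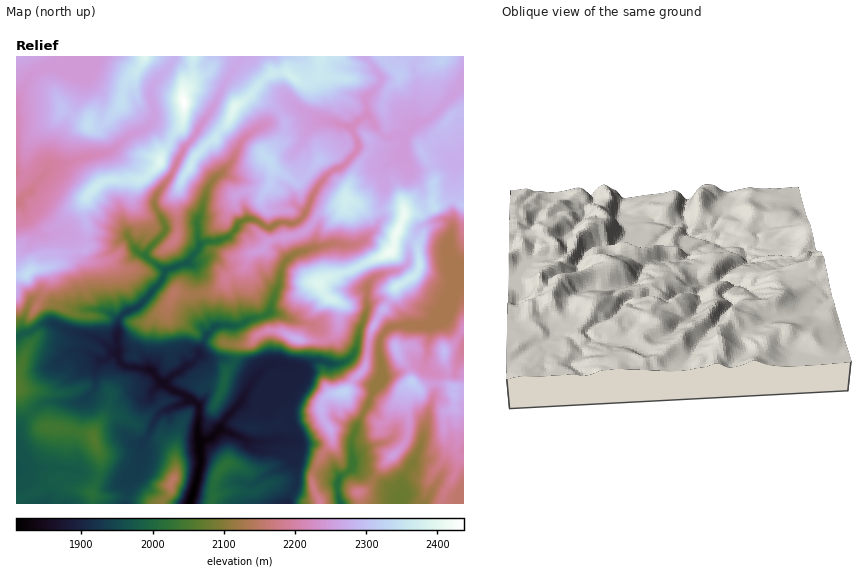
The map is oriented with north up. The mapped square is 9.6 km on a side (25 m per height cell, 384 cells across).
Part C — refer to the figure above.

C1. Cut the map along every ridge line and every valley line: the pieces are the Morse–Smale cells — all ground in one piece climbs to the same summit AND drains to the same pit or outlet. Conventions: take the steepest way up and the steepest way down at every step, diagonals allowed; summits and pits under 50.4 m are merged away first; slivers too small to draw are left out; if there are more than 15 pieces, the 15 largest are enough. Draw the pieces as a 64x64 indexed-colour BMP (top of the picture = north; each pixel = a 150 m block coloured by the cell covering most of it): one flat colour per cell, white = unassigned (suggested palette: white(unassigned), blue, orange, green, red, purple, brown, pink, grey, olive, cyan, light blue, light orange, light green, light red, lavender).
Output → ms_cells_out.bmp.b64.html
<image width="64" height="64" href="data:image/bmp;base64,Qk12CAAAAAAAAHYAAAAoAAAAQAAAAEAAAAABAAQAAAAAAAAIAAATCwAAEwsAABAAAAAAAAAA////ALR3HwAOf/8ALKAsACgn1gC9Z5QAS1aMAMJ34wB/f38AIr28AM++FwDox64AeLv/AIrfmACWmP8A1bDFAAAABVVVVVVV3d3d3du7u7u7u7uwAAAAAAAAAAREREAAAAAFVVVVVVXd3d3d27u7u7u7u7AAAAAAAAAABEREQAAAAABVVVVVVd3d3d3du7u7u7u7uwAAAAAAAAREREREAAAAAAVVVVVV3d3d3d27u7u7u7u7AAAAAAAEREREREQAAAAAAFVVVVVd3d3d3bu7u7u7u7sAAAAAAEREREREREBVVVVVVVVVVVXd3d3du7u7u7u7uw7gAABEREREREREQFVVVVVVVVVVVd3d3d27u7u7u7u+7uAAAERERERERERAVVVVVVVVVVVV3d3d3bu7u7u7vu7u7gAAREREREREREBVVVVVVVVVVVXd3d3du7u7u77u7u7u4ABEREREREREQFVVVVVVVVVVVV3d3d0Ru7sREREe7u7gAERERERERERAVVVVVVVVVVVVXd3d3REbERERER7u7uAAREREREREREClVVVVVVVVVVVV3d3dERERERERHu7uAAAEREREREREQKpVVVVVVVVVVVXd3d0REREREREe7u4AAARERERERERAqqVVVVVVVVVVVVHd3RERERERER7u7gAAAERERERERECqqlVVVVVVVVVVERHdERERERER7u7uAAAAREREREREQKqqqqqqVVVVVVERERERERERER7u7u7gAAAERERERERAqqqqqqqlVVVVVRERERERERERHu7u7u7gAARERERERACqqqqqqqVVVVVVEREREREREREe7u7u7u4AAEREREREAKqqqqqqpVVVVVURERERERERARHu7u7u7uAAREREREAAqqqqqqqqVVVRERERERERERAAER4O7u7u7gBERERAAACqqqqqqqpVUREREREREREQAAAAAAAOMz7uAEREREAAAKqqqqqqqqoREREREREREQAAAAAAAAAzM+4AREREQAAAqqqqqqqqqBERERERERERAAAAAAAAADMzMwBERERAAACqqqqqqqqIEREREREREREAAAAAAAAAMzMzAEREREAAAICqqqqIiIgREREREREREQAAAAAAAAMzMzMwBEREQAAAgACqiIiIiIEREREREREREAAAAAAAMzMzMzAAAABAAACAAAiIiIiIgREREREREREREQAAAzMzMzMzMwAAAAAAAIAACIiIiIiIERERERERERERETMzMzMzMzMzAAAAAAAAiAAIiIiIiIiIERERERERERERMzMzMzMzMzMwAAAAAACIiIiIiIiIiIiBERERERERERETMzMzMzMzAAAAAAAAAIiIiIiIiIiIiIERERERERERERMzMzMzMzMAAAAAAAAAiIiIiIiIiIiIiBERERERERERETMzMzMzMwAAAAAAAACIiIiIiIiIiIiIgRERERERERERMzMzMzMzMAAAAAAAAAAIiIiIiIiIiIiBEREREREREREzMzMzMzMzMzAAAAAAAAAAiIiIiIiIiBERERERERERETMzMzMzMzMzMwAAAAAAAACIiIiIiIgREREREREREREREzMzMzMzMzMzAAAAAAAAAAAAiIiIj/ERERERERERERERETMzMzMzMzMAAAAAAAAAAACIiIj//xERERERERERERERHMzMwzMzMwAAAAAAAJAAmf//////8REREREREREREREczMzMMzMwAAAAAAAJmZmZ///////xERERERERERERERzMzMzDMzAAAAAAAJmZmZn///////IiIhERERF3d3cRzMzMzMwzMAAAAAAJmZmZmf//////IiIiERERF3d3d3zMzMzMzDMzAAAAAAmZmZmZ//////8iIiIhEREXd3d3d8zMzMzMMzMzMwAACZmZmZn//////yIiIiEREXd3d3d3zMzMzMwzMzMzMwMAmZmZmZ//////IiIiIRERd3d3d3d8zMzMzMMzMzMzMwZpmZmZmf/////yIiIiERd3d3d3d3zMzMzMwzMzMzMzZmaZmZmZmZmZ//8iIiIRF3d3d3d3d8zMzMwzMzMzMzNmZpmZmZmZmZmf/yIiIiJ3d3d3d3d3fMzMzDMzMzMzM2ZmZpmZmZmZmZn/8iIiInd3d3d3d3d3fMzMwzMzMzMzZmZmZmaZmZmZmZ/yIiIiJ3d3d3d3d3d3zMzMMzMzMzNmZmZmZmZmmZmZn/8iIiIid3d3d3d3d3d8MzMzMzMzM2ZmZmZmZmZpmZmZ8AIiIiJ3d3d3d3d3d3MzMzMzMzMzZmZmZmZmZmaZmZAAAiIiIid3d3d3d3d3MzMyMzMzMzNmZmZmZmZmZmaZAAAAIiIiInd3d3d3d3czMyIiMzMzM2ZmZmZmZmZmZmAAAAACIiIiInd3d3d3IiMyIiIiMzMzZmZmZmZmZmZmZgAAAAIiIiIiJ3d3IiIiIiIiIiIiMzNmZmZmZmZmZmZmAAAAACIiIiIid3IiIiIiIiIiIiIjM2ZmZmZmZmZmZmAAAAAAAiIiIiIiIiIiIiIiIiIiIiIzZmZmZmZmZmZmYAAAAAACIiIiIiIiIiIiIiIiIiIiIjMGZmZmZmZmZmZgAAAAAAAiIiIiIiIiIiIiIiIiIiIiIwBmZmZmZmZmZmYAAAAAACIiIiIiIiIiIiIiIiIiIiIiAGZmZmZmZmZmZmAAAAAAAiIiIiIiIiIiIiIiIiIiIiIAAAYAZmZmZmZmZgAAAAACIiIiIiIiIiIiIiIiIiIiIgAAAAAAZmZmZmZmAAAAAAAiIiIiIiIiIiIiIiIiIiIi"/>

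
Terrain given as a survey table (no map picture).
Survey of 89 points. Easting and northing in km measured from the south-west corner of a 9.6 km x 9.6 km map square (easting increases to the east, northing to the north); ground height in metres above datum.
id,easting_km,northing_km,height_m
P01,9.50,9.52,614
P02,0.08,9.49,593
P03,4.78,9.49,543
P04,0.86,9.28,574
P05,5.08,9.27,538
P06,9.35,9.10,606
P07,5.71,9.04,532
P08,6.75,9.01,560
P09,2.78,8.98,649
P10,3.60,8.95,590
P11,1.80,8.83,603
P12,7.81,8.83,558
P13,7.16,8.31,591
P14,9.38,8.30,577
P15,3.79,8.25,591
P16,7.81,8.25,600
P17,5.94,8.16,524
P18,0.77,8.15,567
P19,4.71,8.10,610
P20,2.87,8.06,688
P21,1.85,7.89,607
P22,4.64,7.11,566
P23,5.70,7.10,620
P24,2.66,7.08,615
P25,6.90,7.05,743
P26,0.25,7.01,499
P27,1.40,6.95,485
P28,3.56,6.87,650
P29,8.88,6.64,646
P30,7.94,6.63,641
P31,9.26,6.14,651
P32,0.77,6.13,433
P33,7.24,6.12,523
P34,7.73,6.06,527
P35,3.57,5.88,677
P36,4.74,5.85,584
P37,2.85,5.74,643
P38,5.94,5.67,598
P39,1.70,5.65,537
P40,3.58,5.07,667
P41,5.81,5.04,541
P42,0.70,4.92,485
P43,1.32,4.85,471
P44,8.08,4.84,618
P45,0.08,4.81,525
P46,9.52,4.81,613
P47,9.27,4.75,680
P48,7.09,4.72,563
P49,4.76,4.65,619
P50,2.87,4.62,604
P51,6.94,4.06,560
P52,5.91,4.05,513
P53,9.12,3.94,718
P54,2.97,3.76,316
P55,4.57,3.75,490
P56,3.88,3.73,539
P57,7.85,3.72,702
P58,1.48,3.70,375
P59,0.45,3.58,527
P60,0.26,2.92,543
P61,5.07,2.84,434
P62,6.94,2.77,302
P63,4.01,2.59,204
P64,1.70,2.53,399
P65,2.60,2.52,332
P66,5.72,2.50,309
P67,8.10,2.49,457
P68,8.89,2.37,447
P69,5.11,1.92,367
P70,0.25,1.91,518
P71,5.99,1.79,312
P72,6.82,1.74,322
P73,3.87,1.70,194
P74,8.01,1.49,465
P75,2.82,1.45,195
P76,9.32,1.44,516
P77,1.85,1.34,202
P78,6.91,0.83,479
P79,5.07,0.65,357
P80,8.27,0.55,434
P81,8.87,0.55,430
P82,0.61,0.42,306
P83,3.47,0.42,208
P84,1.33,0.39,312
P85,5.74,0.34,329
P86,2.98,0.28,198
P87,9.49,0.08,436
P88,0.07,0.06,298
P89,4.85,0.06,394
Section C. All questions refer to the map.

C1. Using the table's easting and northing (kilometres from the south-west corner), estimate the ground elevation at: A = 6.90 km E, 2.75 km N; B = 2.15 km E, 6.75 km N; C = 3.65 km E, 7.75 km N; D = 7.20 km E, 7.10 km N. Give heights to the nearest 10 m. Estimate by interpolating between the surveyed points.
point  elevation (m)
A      300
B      510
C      660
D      730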